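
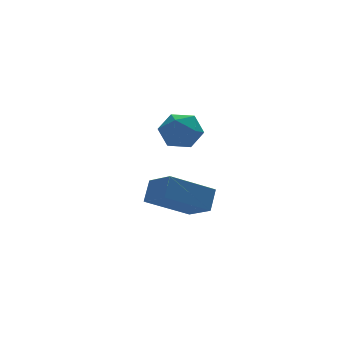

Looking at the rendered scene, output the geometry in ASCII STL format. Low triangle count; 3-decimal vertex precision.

solid 
facet normal -0.852 -0.378 0.362
outer loop
vertex 0.898 1.558 2.06
vertex 1.194 0.614 1.772
vertex 1.436 0.966 2.71
endloop
endfacet
facet normal -0.657 0.201 0.727
outer loop
vertex 0.898 1.558 2.06
vertex 1.436 0.966 2.71
vertex 1.653 1.969 2.628
endloop
endfacet
facet normal -0.608 0.747 0.268
outer loop
vertex 0.898 1.558 2.06
vertex 1.653 1.969 2.628
vertex 1.547 2.238 1.639
endloop
endfacet
facet normal -0.775 0.504 -0.382
outer loop
vertex 0.898 1.558 2.06
vertex 1.547 2.238 1.639
vertex 1.263 1.4 1.11
endloop
endfacet
facet normal -0.926 -0.192 -0.324
outer loop
vertex 0.898 1.558 2.06
vertex 1.263 1.4 1.11
vertex 1.194 0.614 1.772
endloop
endfacet
facet normal -0.006 0.083 0.997
outer loop
vertex 1.653 1.969 2.628
vertex 1.436 0.966 2.71
vertex 2.417 1.28 2.69
endloop
endfacet
facet normal -0.324 -0.855 0.405
outer loop
vertex 1.436 0.966 2.71
vertex 1.194 0.614 1.772
vertex 2.133 0.442 2.161
endloop
endfacet
facet normal -0.443 -0.555 -0.705
outer loop
vertex 1.194 0.614 1.772
vertex 1.263 1.4 1.11
vertex 2.027 0.711 1.172
endloop
endfacet
facet normal -0.199 0.570 -0.797
outer loop
vertex 1.263 1.4 1.11
vertex 1.547 2.238 1.639
vertex 2.244 1.714 1.09
endloop
endfacet
facet normal 0.071 0.964 0.255
outer loop
vertex 1.547 2.238 1.639
vertex 1.653 1.969 2.628
vertex 2.486 2.066 2.028
endloop
endfacet
facet normal 0.775 -0.504 0.382
outer loop
vertex 2.782 1.122 1.74
vertex 2.417 1.28 2.69
vertex 2.133 0.442 2.161
endloop
endfacet
facet normal 0.608 -0.747 -0.268
outer loop
vertex 2.782 1.122 1.74
vertex 2.133 0.442 2.161
vertex 2.027 0.711 1.172
endloop
endfacet
facet normal 0.657 -0.201 -0.727
outer loop
vertex 2.782 1.122 1.74
vertex 2.027 0.711 1.172
vertex 2.244 1.714 1.09
endloop
endfacet
facet normal 0.852 0.378 -0.362
outer loop
vertex 2.782 1.122 1.74
vertex 2.244 1.714 1.09
vertex 2.486 2.066 2.028
endloop
endfacet
facet normal 0.926 0.192 0.324
outer loop
vertex 2.782 1.122 1.74
vertex 2.486 2.066 2.028
vertex 2.417 1.28 2.69
endloop
endfacet
facet normal 0.199 -0.570 0.797
outer loop
vertex 2.133 0.442 2.161
vertex 2.417 1.28 2.69
vertex 1.436 0.966 2.71
endloop
endfacet
facet normal -0.071 -0.964 -0.255
outer loop
vertex 2.027 0.711 1.172
vertex 2.133 0.442 2.161
vertex 1.194 0.614 1.772
endloop
endfacet
facet normal 0.006 -0.083 -0.997
outer loop
vertex 2.244 1.714 1.09
vertex 2.027 0.711 1.172
vertex 1.263 1.4 1.11
endloop
endfacet
facet normal 0.324 0.855 -0.405
outer loop
vertex 2.486 2.066 2.028
vertex 2.244 1.714 1.09
vertex 1.547 2.238 1.639
endloop
endfacet
facet normal 0.443 0.555 0.705
outer loop
vertex 2.417 1.28 2.69
vertex 2.486 2.066 2.028
vertex 1.653 1.969 2.628
endloop
endfacet
facet normal -0.881 0.026 0.473
outer loop
vertex -0.708 -3.812 1.798
vertex -1.049 -2.521 1.091
vertex -1.166 -4.382 0.977
endloop
endfacet
facet normal 0.225 -0.855 0.468
outer loop
vertex 0.709 -4.439 -0.031
vertex -0.708 -3.812 1.798
vertex -1.166 -4.382 0.977
endloop
endfacet
facet normal -0.881 0.026 0.473
outer loop
vertex -1.166 -4.382 0.977
vertex -1.049 -2.521 1.091
vertex -1.507 -3.092 0.27
endloop
endfacet
facet normal -0.417 -0.519 -0.746
outer loop
vertex -1.507 -3.092 0.27
vertex 0.709 -4.439 -0.031
vertex -1.166 -4.382 0.977
endloop
endfacet
facet normal 0.417 0.519 0.746
outer loop
vertex -0.708 -3.812 1.798
vertex 0.826 -2.578 0.083
vertex -1.049 -2.521 1.091
endloop
endfacet
facet normal 0.226 -0.854 0.468
outer loop
vertex 1.167 -3.868 0.79
vertex -0.708 -3.812 1.798
vertex 0.709 -4.439 -0.031
endloop
endfacet
facet normal 0.417 0.519 0.746
outer loop
vertex 1.167 -3.868 0.79
vertex 0.826 -2.578 0.083
vertex -0.708 -3.812 1.798
endloop
endfacet
facet normal -0.226 0.854 -0.468
outer loop
vertex -1.049 -2.521 1.091
vertex 0.826 -2.578 0.083
vertex -1.507 -3.092 0.27
endloop
endfacet
facet normal -0.417 -0.519 -0.746
outer loop
vertex 0.368 -3.148 -0.738
vertex 0.709 -4.439 -0.031
vertex -1.507 -3.092 0.27
endloop
endfacet
facet normal -0.226 0.855 -0.467
outer loop
vertex -1.507 -3.092 0.27
vertex 0.826 -2.578 0.083
vertex 0.368 -3.148 -0.738
endloop
endfacet
facet normal 0.881 -0.026 -0.473
outer loop
vertex 0.368 -3.148 -0.738
vertex 1.167 -3.868 0.79
vertex 0.709 -4.439 -0.031
endloop
endfacet
facet normal 0.881 -0.026 -0.473
outer loop
vertex 0.826 -2.578 0.083
vertex 1.167 -3.868 0.79
vertex 0.368 -3.148 -0.738
endloop
endfacet

endsolid


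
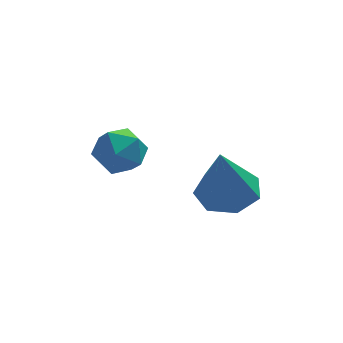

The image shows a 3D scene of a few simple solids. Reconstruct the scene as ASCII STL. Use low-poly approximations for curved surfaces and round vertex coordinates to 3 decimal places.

solid 
facet normal 0.153 0.256 -0.955
outer loop
vertex 0.731 2.084 -3.199
vertex -0.113 1.816 -3.406
vertex 0.171 2.638 -3.14
endloop
endfacet
facet normal 0.573 0.511 0.640
outer loop
vertex 0.731 2.084 -3.199
vertex 0.171 2.638 -3.14
vertex -0.407 1.324 -1.574
endloop
endfacet
facet normal 0.154 0.256 -0.954
outer loop
vertex 0.171 2.638 -3.14
vertex -0.113 1.816 -3.406
vertex -0.603 2.573 -3.282
endloop
endfacet
facet normal -0.175 0.785 0.594
outer loop
vertex 0.171 2.638 -3.14
vertex -0.603 2.573 -3.282
vertex -0.407 1.324 -1.574
endloop
endfacet
facet normal 0.153 0.255 -0.955
outer loop
vertex -0.603 2.573 -3.282
vertex -0.113 1.816 -3.406
vertex -1.008 1.937 -3.517
endloop
endfacet
facet normal -0.837 0.392 0.382
outer loop
vertex -0.603 2.573 -3.282
vertex -1.008 1.937 -3.517
vertex -0.407 1.324 -1.574
endloop
endfacet
facet normal 0.153 0.256 -0.955
outer loop
vertex -1.008 1.937 -3.517
vertex -0.113 1.816 -3.406
vertex -0.74 1.21 -3.669
endloop
endfacet
facet normal -0.914 -0.371 0.165
outer loop
vertex -1.008 1.937 -3.517
vertex -0.74 1.21 -3.669
vertex -0.407 1.324 -1.574
endloop
endfacet
facet normal 0.153 0.256 -0.954
outer loop
vertex -0.74 1.21 -3.669
vertex -0.113 1.816 -3.406
vertex 0.001 0.939 -3.623
endloop
endfacet
facet normal -0.347 -0.932 0.106
outer loop
vertex -0.74 1.21 -3.669
vertex 0.001 0.939 -3.623
vertex -0.407 1.324 -1.574
endloop
endfacet
facet normal 0.153 0.256 -0.955
outer loop
vertex 0.001 0.939 -3.623
vertex -0.113 1.816 -3.406
vertex 0.655 1.328 -3.414
endloop
endfacet
facet normal 0.435 -0.865 0.249
outer loop
vertex 0.001 0.939 -3.623
vertex 0.655 1.328 -3.414
vertex -0.407 1.324 -1.574
endloop
endfacet
facet normal 0.153 0.256 -0.955
outer loop
vertex 0.655 1.328 -3.414
vertex -0.113 1.816 -3.406
vertex 0.731 2.084 -3.199
endloop
endfacet
facet normal 0.844 -0.223 0.487
outer loop
vertex 0.655 1.328 -3.414
vertex 0.731 2.084 -3.199
vertex -0.407 1.324 -1.574
endloop
endfacet
facet normal 0.241 0.238 0.941
outer loop
vertex -2.579 3.103 -1.668
vertex -3.145 2.578 -1.39
vertex -2.377 2.321 -1.522
endloop
endfacet
facet normal 0.805 0.303 0.509
outer loop
vertex -2.579 3.103 -1.668
vertex -2.377 2.321 -1.522
vertex -2.095 2.699 -2.193
endloop
endfacet
facet normal 0.638 0.770 -0.004
outer loop
vertex -2.579 3.103 -1.668
vertex -2.095 2.699 -2.193
vertex -2.689 3.19 -2.476
endloop
endfacet
facet normal -0.030 0.993 0.111
outer loop
vertex -2.579 3.103 -1.668
vertex -2.689 3.19 -2.476
vertex -3.338 3.115 -1.98
endloop
endfacet
facet normal -0.275 0.665 0.695
outer loop
vertex -2.579 3.103 -1.668
vertex -3.338 3.115 -1.98
vertex -3.145 2.578 -1.39
endloop
endfacet
facet normal 0.922 -0.330 0.201
outer loop
vertex -2.095 2.699 -2.193
vertex -2.377 2.321 -1.522
vertex -2.362 1.925 -2.24
endloop
endfacet
facet normal 0.009 -0.436 0.900
outer loop
vertex -2.377 2.321 -1.522
vertex -3.145 2.578 -1.39
vertex -3.011 1.85 -1.744
endloop
endfacet
facet normal -0.826 0.255 0.502
outer loop
vertex -3.145 2.578 -1.39
vertex -3.338 3.115 -1.98
vertex -3.605 2.341 -2.027
endloop
endfacet
facet normal -0.430 0.787 -0.443
outer loop
vertex -3.338 3.115 -1.98
vertex -2.689 3.19 -2.476
vertex -3.323 2.719 -2.698
endloop
endfacet
facet normal 0.651 0.425 -0.628
outer loop
vertex -2.689 3.19 -2.476
vertex -2.095 2.699 -2.193
vertex -2.555 2.462 -2.83
endloop
endfacet
facet normal 0.030 -0.993 -0.111
outer loop
vertex -3.121 1.937 -2.552
vertex -2.362 1.925 -2.24
vertex -3.011 1.85 -1.744
endloop
endfacet
facet normal -0.638 -0.770 0.004
outer loop
vertex -3.121 1.937 -2.552
vertex -3.011 1.85 -1.744
vertex -3.605 2.341 -2.027
endloop
endfacet
facet normal -0.805 -0.303 -0.509
outer loop
vertex -3.121 1.937 -2.552
vertex -3.605 2.341 -2.027
vertex -3.323 2.719 -2.698
endloop
endfacet
facet normal -0.241 -0.238 -0.941
outer loop
vertex -3.121 1.937 -2.552
vertex -3.323 2.719 -2.698
vertex -2.555 2.462 -2.83
endloop
endfacet
facet normal 0.275 -0.665 -0.695
outer loop
vertex -3.121 1.937 -2.552
vertex -2.555 2.462 -2.83
vertex -2.362 1.925 -2.24
endloop
endfacet
facet normal 0.430 -0.787 0.443
outer loop
vertex -3.011 1.85 -1.744
vertex -2.362 1.925 -2.24
vertex -2.377 2.321 -1.522
endloop
endfacet
facet normal -0.651 -0.425 0.628
outer loop
vertex -3.605 2.341 -2.027
vertex -3.011 1.85 -1.744
vertex -3.145 2.578 -1.39
endloop
endfacet
facet normal -0.922 0.330 -0.201
outer loop
vertex -3.323 2.719 -2.698
vertex -3.605 2.341 -2.027
vertex -3.338 3.115 -1.98
endloop
endfacet
facet normal -0.009 0.436 -0.900
outer loop
vertex -2.555 2.462 -2.83
vertex -3.323 2.719 -2.698
vertex -2.689 3.19 -2.476
endloop
endfacet
facet normal 0.826 -0.255 -0.502
outer loop
vertex -2.362 1.925 -2.24
vertex -2.555 2.462 -2.83
vertex -2.095 2.699 -2.193
endloop
endfacet

endsolid


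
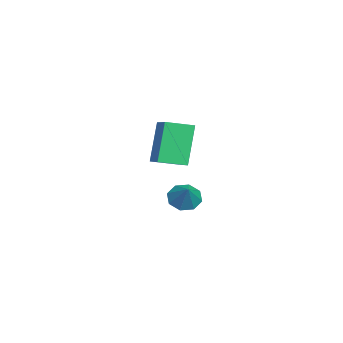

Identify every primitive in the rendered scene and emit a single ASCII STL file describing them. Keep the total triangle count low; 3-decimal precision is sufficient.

solid 
facet normal -0.892 -0.257 -0.372
outer loop
vertex -1.365 -1.679 2.28
vertex -1.589 -0.565 2.049
vertex -0.572 -1.884 0.521
endloop
endfacet
facet normal 0.193 -0.961 0.199
outer loop
vertex 0.989 -1.435 1.171
vertex -1.365 -1.679 2.28
vertex -0.572 -1.884 0.521
endloop
endfacet
facet normal -0.892 -0.257 -0.372
outer loop
vertex -0.572 -1.884 0.521
vertex -1.589 -0.565 2.049
vertex -0.797 -0.77 0.29
endloop
endfacet
facet normal 0.408 -0.106 -0.907
outer loop
vertex -0.797 -0.77 0.29
vertex 0.989 -1.435 1.171
vertex -0.572 -1.884 0.521
endloop
endfacet
facet normal -0.408 0.106 0.907
outer loop
vertex -1.365 -1.679 2.28
vertex -0.028 -0.116 2.699
vertex -1.589 -0.565 2.049
endloop
endfacet
facet normal 0.193 -0.961 0.199
outer loop
vertex 0.197 -1.23 2.93
vertex -1.365 -1.679 2.28
vertex 0.989 -1.435 1.171
endloop
endfacet
facet normal -0.408 0.106 0.907
outer loop
vertex 0.197 -1.23 2.93
vertex -0.028 -0.116 2.699
vertex -1.365 -1.679 2.28
endloop
endfacet
facet normal -0.193 0.961 -0.199
outer loop
vertex -1.589 -0.565 2.049
vertex -0.028 -0.116 2.699
vertex -0.797 -0.77 0.29
endloop
endfacet
facet normal 0.408 -0.106 -0.907
outer loop
vertex 0.765 -0.321 0.94
vertex 0.989 -1.435 1.171
vertex -0.797 -0.77 0.29
endloop
endfacet
facet normal -0.193 0.961 -0.199
outer loop
vertex -0.797 -0.77 0.29
vertex -0.028 -0.116 2.699
vertex 0.765 -0.321 0.94
endloop
endfacet
facet normal 0.892 0.256 0.372
outer loop
vertex 0.765 -0.321 0.94
vertex 0.197 -1.23 2.93
vertex 0.989 -1.435 1.171
endloop
endfacet
facet normal 0.892 0.257 0.372
outer loop
vertex -0.028 -0.116 2.699
vertex 0.197 -1.23 2.93
vertex 0.765 -0.321 0.94
endloop
endfacet
facet normal -0.700 -0.172 -0.693
outer loop
vertex -3.984 -1.469 -3.327
vertex -4.35 -0.865 -3.107
vertex -3.822 -1.003 -3.606
endloop
endfacet
facet normal 0.912 -0.391 -0.123
outer loop
vertex -3.984 -1.469 -3.327
vertex -3.822 -1.003 -3.606
vertex -3.49 -0.655 -2.253
endloop
endfacet
facet normal -0.700 -0.170 -0.694
outer loop
vertex -3.822 -1.003 -3.606
vertex -4.35 -0.865 -3.107
vertex -3.969 -0.456 -3.592
endloop
endfacet
facet normal 0.922 0.255 -0.292
outer loop
vertex -3.822 -1.003 -3.606
vertex -3.969 -0.456 -3.592
vertex -3.49 -0.655 -2.253
endloop
endfacet
facet normal -0.699 -0.171 -0.694
outer loop
vertex -3.969 -0.456 -3.592
vertex -4.35 -0.865 -3.107
vertex -4.34 -0.149 -3.294
endloop
endfacet
facet normal 0.590 0.802 -0.092
outer loop
vertex -3.969 -0.456 -3.592
vertex -4.34 -0.149 -3.294
vertex -3.49 -0.655 -2.253
endloop
endfacet
facet normal -0.699 -0.171 -0.694
outer loop
vertex -4.34 -0.149 -3.294
vertex -4.35 -0.865 -3.107
vertex -4.717 -0.262 -2.886
endloop
endfacet
facet normal 0.111 0.926 0.359
outer loop
vertex -4.34 -0.149 -3.294
vertex -4.717 -0.262 -2.886
vertex -3.49 -0.655 -2.253
endloop
endfacet
facet normal -0.699 -0.171 -0.694
outer loop
vertex -4.717 -0.262 -2.886
vertex -4.35 -0.865 -3.107
vertex -4.879 -0.727 -2.608
endloop
endfacet
facet normal -0.233 0.557 0.797
outer loop
vertex -4.717 -0.262 -2.886
vertex -4.879 -0.727 -2.608
vertex -3.49 -0.655 -2.253
endloop
endfacet
facet normal -0.699 -0.171 -0.694
outer loop
vertex -4.879 -0.727 -2.608
vertex -4.35 -0.865 -3.107
vertex -4.731 -1.274 -2.622
endloop
endfacet
facet normal -0.242 -0.090 0.966
outer loop
vertex -4.879 -0.727 -2.608
vertex -4.731 -1.274 -2.622
vertex -3.49 -0.655 -2.253
endloop
endfacet
facet normal -0.699 -0.171 -0.694
outer loop
vertex -4.731 -1.274 -2.622
vertex -4.35 -0.865 -3.107
vertex -4.36 -1.581 -2.92
endloop
endfacet
facet normal 0.089 -0.636 0.766
outer loop
vertex -4.731 -1.274 -2.622
vertex -4.36 -1.581 -2.92
vertex -3.49 -0.655 -2.253
endloop
endfacet
facet normal -0.700 -0.171 -0.694
outer loop
vertex -4.36 -1.581 -2.92
vertex -4.35 -0.865 -3.107
vertex -3.984 -1.469 -3.327
endloop
endfacet
facet normal 0.568 -0.760 0.315
outer loop
vertex -4.36 -1.581 -2.92
vertex -3.984 -1.469 -3.327
vertex -3.49 -0.655 -2.253
endloop
endfacet

endsolid


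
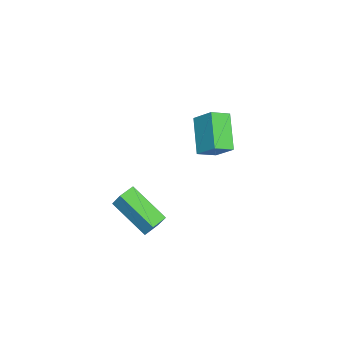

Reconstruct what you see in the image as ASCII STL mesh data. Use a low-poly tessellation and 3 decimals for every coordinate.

solid 
facet normal -0.886 0.462 -0.026
outer loop
vertex 2.233 0.323 0.06
vertex 3.113 1.959 -0.853
vertex 2.051 -0.075 -0.828
endloop
endfacet
facet normal -0.425 -0.790 0.441
outer loop
vertex 2.787 -0.459 -0.807
vertex 2.233 0.323 0.06
vertex 2.051 -0.075 -0.828
endloop
endfacet
facet normal -0.886 0.462 -0.027
outer loop
vertex 2.051 -0.075 -0.828
vertex 3.113 1.959 -0.853
vertex 2.932 1.561 -1.741
endloop
endfacet
facet normal -0.184 -0.402 -0.897
outer loop
vertex 2.932 1.561 -1.741
vertex 2.787 -0.459 -0.807
vertex 2.051 -0.075 -0.828
endloop
endfacet
facet normal 0.184 0.402 0.897
outer loop
vertex 2.233 0.323 0.06
vertex 3.849 1.575 -0.832
vertex 3.113 1.959 -0.853
endloop
endfacet
facet normal -0.425 -0.790 0.441
outer loop
vertex 2.968 -0.061 0.081
vertex 2.233 0.323 0.06
vertex 2.787 -0.459 -0.807
endloop
endfacet
facet normal 0.184 0.402 0.897
outer loop
vertex 2.968 -0.061 0.081
vertex 3.849 1.575 -0.832
vertex 2.233 0.323 0.06
endloop
endfacet
facet normal 0.425 0.791 -0.441
outer loop
vertex 3.113 1.959 -0.853
vertex 3.849 1.575 -0.832
vertex 2.932 1.561 -1.741
endloop
endfacet
facet normal -0.184 -0.402 -0.897
outer loop
vertex 3.667 1.177 -1.72
vertex 2.787 -0.459 -0.807
vertex 2.932 1.561 -1.741
endloop
endfacet
facet normal 0.425 0.790 -0.441
outer loop
vertex 2.932 1.561 -1.741
vertex 3.849 1.575 -0.832
vertex 3.667 1.177 -1.72
endloop
endfacet
facet normal 0.886 -0.462 0.026
outer loop
vertex 3.667 1.177 -1.72
vertex 2.968 -0.061 0.081
vertex 2.787 -0.459 -0.807
endloop
endfacet
facet normal 0.886 -0.463 0.026
outer loop
vertex 3.849 1.575 -0.832
vertex 2.968 -0.061 0.081
vertex 3.667 1.177 -1.72
endloop
endfacet
facet normal -0.514 0.722 -0.463
outer loop
vertex -3.101 3.421 0.574
vertex -1.535 3.926 -0.376
vertex -3.42 2.565 -0.406
endloop
endfacet
facet normal -0.824 -0.266 0.500
outer loop
vertex -2.885 1.814 0.076
vertex -3.101 3.421 0.574
vertex -3.42 2.565 -0.406
endloop
endfacet
facet normal -0.514 0.722 -0.464
outer loop
vertex -3.42 2.565 -0.406
vertex -1.535 3.926 -0.376
vertex -1.854 3.069 -1.356
endloop
endfacet
facet normal -0.238 -0.639 -0.731
outer loop
vertex -1.854 3.069 -1.356
vertex -2.885 1.814 0.076
vertex -3.42 2.565 -0.406
endloop
endfacet
facet normal 0.238 0.639 0.732
outer loop
vertex -3.101 3.421 0.574
vertex -1.0 3.175 0.106
vertex -1.535 3.926 -0.376
endloop
endfacet
facet normal -0.824 -0.266 0.501
outer loop
vertex -2.566 2.671 1.056
vertex -3.101 3.421 0.574
vertex -2.885 1.814 0.076
endloop
endfacet
facet normal 0.238 0.639 0.731
outer loop
vertex -2.566 2.671 1.056
vertex -1.0 3.175 0.106
vertex -3.101 3.421 0.574
endloop
endfacet
facet normal 0.824 0.266 -0.501
outer loop
vertex -1.535 3.926 -0.376
vertex -1.0 3.175 0.106
vertex -1.854 3.069 -1.356
endloop
endfacet
facet normal -0.237 -0.639 -0.731
outer loop
vertex -1.319 2.319 -0.874
vertex -2.885 1.814 0.076
vertex -1.854 3.069 -1.356
endloop
endfacet
facet normal 0.824 0.266 -0.501
outer loop
vertex -1.854 3.069 -1.356
vertex -1.0 3.175 0.106
vertex -1.319 2.319 -0.874
endloop
endfacet
facet normal 0.514 -0.722 0.464
outer loop
vertex -1.319 2.319 -0.874
vertex -2.566 2.671 1.056
vertex -2.885 1.814 0.076
endloop
endfacet
facet normal 0.514 -0.722 0.464
outer loop
vertex -1.0 3.175 0.106
vertex -2.566 2.671 1.056
vertex -1.319 2.319 -0.874
endloop
endfacet

endsolid


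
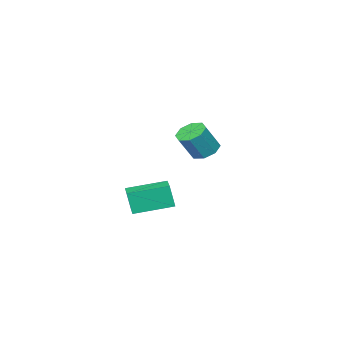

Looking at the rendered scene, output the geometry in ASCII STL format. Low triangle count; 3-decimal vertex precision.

solid 
facet normal -0.793 0.579 0.192
outer loop
vertex 1.041 0.903 3.148
vertex 1.64 1.681 3.277
vertex 0.961 1.138 2.107
endloop
endfacet
facet normal -0.606 -0.785 -0.131
outer loop
vertex 2.3 0.159 1.783
vertex 1.041 0.903 3.148
vertex 0.961 1.138 2.107
endloop
endfacet
facet normal -0.792 0.579 0.191
outer loop
vertex 0.961 1.138 2.107
vertex 1.64 1.681 3.277
vertex 1.56 1.915 2.236
endloop
endfacet
facet normal -0.075 0.219 -0.973
outer loop
vertex 1.56 1.915 2.236
vertex 2.3 0.159 1.783
vertex 0.961 1.138 2.107
endloop
endfacet
facet normal 0.075 -0.219 0.973
outer loop
vertex 1.041 0.903 3.148
vertex 2.979 0.702 2.953
vertex 1.64 1.681 3.277
endloop
endfacet
facet normal -0.605 -0.785 -0.130
outer loop
vertex 2.38 -0.075 2.824
vertex 1.041 0.903 3.148
vertex 2.3 0.159 1.783
endloop
endfacet
facet normal 0.075 -0.219 0.973
outer loop
vertex 2.38 -0.075 2.824
vertex 2.979 0.702 2.953
vertex 1.041 0.903 3.148
endloop
endfacet
facet normal 0.606 0.785 0.130
outer loop
vertex 1.64 1.681 3.277
vertex 2.979 0.702 2.953
vertex 1.56 1.915 2.236
endloop
endfacet
facet normal -0.075 0.219 -0.973
outer loop
vertex 2.899 0.937 1.912
vertex 2.3 0.159 1.783
vertex 1.56 1.915 2.236
endloop
endfacet
facet normal 0.605 0.785 0.131
outer loop
vertex 1.56 1.915 2.236
vertex 2.979 0.702 2.953
vertex 2.899 0.937 1.912
endloop
endfacet
facet normal 0.793 -0.579 -0.191
outer loop
vertex 2.899 0.937 1.912
vertex 2.38 -0.075 2.824
vertex 2.3 0.159 1.783
endloop
endfacet
facet normal 0.792 -0.579 -0.192
outer loop
vertex 2.979 0.702 2.953
vertex 2.38 -0.075 2.824
vertex 2.899 0.937 1.912
endloop
endfacet
facet normal -0.509 0.109 -0.854
outer loop
vertex -2.768 -1.837 2.811
vertex -3.129 -1.296 3.095
vertex -2.525 -1.358 2.727
endloop
endfacet
facet normal 0.735 -0.460 -0.497
outer loop
vertex -2.768 -1.837 2.811
vertex -2.525 -1.358 2.727
vertex -2.07 -1.985 3.98
endloop
endfacet
facet normal 0.735 -0.460 -0.497
outer loop
vertex -2.07 -1.985 3.98
vertex -2.525 -1.358 2.727
vertex -1.827 -1.506 3.896
endloop
endfacet
facet normal 0.510 -0.109 0.853
outer loop
vertex -2.07 -1.985 3.98
vertex -1.827 -1.506 3.896
vertex -2.431 -1.444 4.265
endloop
endfacet
facet normal -0.509 0.109 -0.854
outer loop
vertex -2.525 -1.358 2.727
vertex -3.129 -1.296 3.095
vertex -2.636 -0.842 2.859
endloop
endfacet
facet normal 0.836 0.298 -0.461
outer loop
vertex -2.525 -1.358 2.727
vertex -2.636 -0.842 2.859
vertex -1.827 -1.506 3.896
endloop
endfacet
facet normal 0.836 0.298 -0.461
outer loop
vertex -1.827 -1.506 3.896
vertex -2.636 -0.842 2.859
vertex -1.938 -0.991 4.028
endloop
endfacet
facet normal 0.510 -0.109 0.853
outer loop
vertex -1.827 -1.506 3.896
vertex -1.938 -0.991 4.028
vertex -2.431 -1.444 4.265
endloop
endfacet
facet normal -0.509 0.109 -0.854
outer loop
vertex -2.636 -0.842 2.859
vertex -3.129 -1.296 3.095
vertex -3.036 -0.593 3.129
endloop
endfacet
facet normal 0.445 0.882 -0.154
outer loop
vertex -2.636 -0.842 2.859
vertex -3.036 -0.593 3.129
vertex -1.938 -0.991 4.028
endloop
endfacet
facet normal 0.446 0.881 -0.155
outer loop
vertex -1.938 -0.991 4.028
vertex -3.036 -0.593 3.129
vertex -2.338 -0.741 4.299
endloop
endfacet
facet normal 0.510 -0.109 0.853
outer loop
vertex -1.938 -0.991 4.028
vertex -2.338 -0.741 4.299
vertex -2.431 -1.444 4.265
endloop
endfacet
facet normal -0.510 0.109 -0.853
outer loop
vertex -3.036 -0.593 3.129
vertex -3.129 -1.296 3.095
vertex -3.49 -0.755 3.38
endloop
endfacet
facet normal -0.205 0.948 0.242
outer loop
vertex -3.036 -0.593 3.129
vertex -3.49 -0.755 3.38
vertex -2.338 -0.741 4.299
endloop
endfacet
facet normal -0.205 0.948 0.242
outer loop
vertex -2.338 -0.741 4.299
vertex -3.49 -0.755 3.38
vertex -2.792 -0.903 4.549
endloop
endfacet
facet normal 0.509 -0.109 0.854
outer loop
vertex -2.338 -0.741 4.299
vertex -2.792 -0.903 4.549
vertex -2.431 -1.444 4.265
endloop
endfacet
facet normal -0.510 0.109 -0.853
outer loop
vertex -3.49 -0.755 3.38
vertex -3.129 -1.296 3.095
vertex -3.733 -1.234 3.464
endloop
endfacet
facet normal -0.735 0.460 0.497
outer loop
vertex -3.49 -0.755 3.38
vertex -3.733 -1.234 3.464
vertex -2.792 -0.903 4.549
endloop
endfacet
facet normal -0.735 0.460 0.497
outer loop
vertex -2.792 -0.903 4.549
vertex -3.733 -1.234 3.464
vertex -3.035 -1.382 4.633
endloop
endfacet
facet normal 0.509 -0.109 0.854
outer loop
vertex -2.792 -0.903 4.549
vertex -3.035 -1.382 4.633
vertex -2.431 -1.444 4.265
endloop
endfacet
facet normal -0.510 0.109 -0.853
outer loop
vertex -3.733 -1.234 3.464
vertex -3.129 -1.296 3.095
vertex -3.622 -1.749 3.332
endloop
endfacet
facet normal -0.836 -0.298 0.461
outer loop
vertex -3.733 -1.234 3.464
vertex -3.622 -1.749 3.332
vertex -3.035 -1.382 4.633
endloop
endfacet
facet normal -0.836 -0.298 0.461
outer loop
vertex -3.035 -1.382 4.633
vertex -3.622 -1.749 3.332
vertex -2.924 -1.898 4.501
endloop
endfacet
facet normal 0.509 -0.109 0.854
outer loop
vertex -3.035 -1.382 4.633
vertex -2.924 -1.898 4.501
vertex -2.431 -1.444 4.265
endloop
endfacet
facet normal -0.510 0.109 -0.853
outer loop
vertex -3.622 -1.749 3.332
vertex -3.129 -1.296 3.095
vertex -3.222 -1.999 3.061
endloop
endfacet
facet normal -0.446 -0.881 0.154
outer loop
vertex -3.622 -1.749 3.332
vertex -3.222 -1.999 3.061
vertex -2.924 -1.898 4.501
endloop
endfacet
facet normal -0.445 -0.882 0.154
outer loop
vertex -2.924 -1.898 4.501
vertex -3.222 -1.999 3.061
vertex -2.524 -2.147 4.231
endloop
endfacet
facet normal 0.509 -0.109 0.854
outer loop
vertex -2.924 -1.898 4.501
vertex -2.524 -2.147 4.231
vertex -2.431 -1.444 4.265
endloop
endfacet
facet normal -0.509 0.109 -0.854
outer loop
vertex -3.222 -1.999 3.061
vertex -3.129 -1.296 3.095
vertex -2.768 -1.837 2.811
endloop
endfacet
facet normal 0.205 -0.948 -0.242
outer loop
vertex -3.222 -1.999 3.061
vertex -2.768 -1.837 2.811
vertex -2.524 -2.147 4.231
endloop
endfacet
facet normal 0.205 -0.948 -0.242
outer loop
vertex -2.524 -2.147 4.231
vertex -2.768 -1.837 2.811
vertex -2.07 -1.985 3.98
endloop
endfacet
facet normal 0.510 -0.109 0.853
outer loop
vertex -2.524 -2.147 4.231
vertex -2.07 -1.985 3.98
vertex -2.431 -1.444 4.265
endloop
endfacet

endsolid


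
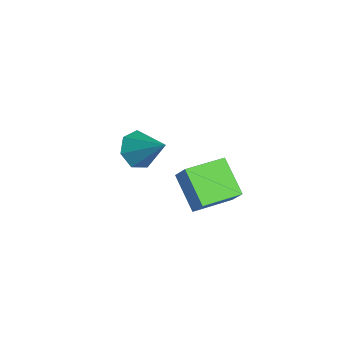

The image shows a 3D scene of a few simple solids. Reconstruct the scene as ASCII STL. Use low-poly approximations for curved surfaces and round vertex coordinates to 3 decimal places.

solid 
facet normal -0.677 -0.363 -0.640
outer loop
vertex -2.008 2.551 1.144
vertex -2.636 3.135 1.477
vertex -2.047 3.262 0.782
endloop
endfacet
facet normal 0.951 -0.098 -0.294
outer loop
vertex -2.008 2.551 1.144
vertex -2.047 3.262 0.782
vertex -1.424 3.785 2.623
endloop
endfacet
facet normal -0.677 -0.363 -0.640
outer loop
vertex -2.047 3.262 0.782
vertex -2.636 3.135 1.477
vertex -2.53 3.877 0.944
endloop
endfacet
facet normal 0.665 0.629 -0.404
outer loop
vertex -2.047 3.262 0.782
vertex -2.53 3.877 0.944
vertex -1.424 3.785 2.623
endloop
endfacet
facet normal -0.678 -0.363 -0.640
outer loop
vertex -2.53 3.877 0.944
vertex -2.636 3.135 1.477
vertex -3.092 3.934 1.507
endloop
endfacet
facet normal 0.094 0.996 -0.007
outer loop
vertex -2.53 3.877 0.944
vertex -3.092 3.934 1.507
vertex -1.424 3.785 2.623
endloop
endfacet
facet normal -0.677 -0.362 -0.640
outer loop
vertex -3.092 3.934 1.507
vertex -2.636 3.135 1.477
vertex -3.312 3.389 2.048
endloop
endfacet
facet normal -0.335 0.728 0.598
outer loop
vertex -3.092 3.934 1.507
vertex -3.312 3.389 2.048
vertex -1.424 3.785 2.623
endloop
endfacet
facet normal -0.677 -0.363 -0.640
outer loop
vertex -3.312 3.389 2.048
vertex -2.636 3.135 1.477
vertex -3.022 2.653 2.159
endloop
endfacet
facet normal -0.296 0.027 0.955
outer loop
vertex -3.312 3.389 2.048
vertex -3.022 2.653 2.159
vertex -1.424 3.785 2.623
endloop
endfacet
facet normal -0.677 -0.363 -0.640
outer loop
vertex -3.022 2.653 2.159
vertex -2.636 3.135 1.477
vertex -2.442 2.28 1.757
endloop
endfacet
facet normal 0.179 -0.579 0.796
outer loop
vertex -3.022 2.653 2.159
vertex -2.442 2.28 1.757
vertex -1.424 3.785 2.623
endloop
endfacet
facet normal -0.677 -0.363 -0.640
outer loop
vertex -2.442 2.28 1.757
vertex -2.636 3.135 1.477
vertex -2.008 2.551 1.144
endloop
endfacet
facet normal 0.735 -0.635 0.240
outer loop
vertex -2.442 2.28 1.757
vertex -2.008 2.551 1.144
vertex -1.424 3.785 2.623
endloop
endfacet
facet normal -0.834 -0.022 0.551
outer loop
vertex 1.722 3.128 4.279
vertex 1.548 4.878 4.086
vertex 1.18 2.982 3.452
endloop
endfacet
facet normal 0.099 -0.989 0.109
outer loop
vertex 2.632 3.022 2.494
vertex 1.722 3.128 4.279
vertex 1.18 2.982 3.452
endloop
endfacet
facet normal -0.834 -0.022 0.551
outer loop
vertex 1.18 2.982 3.452
vertex 1.548 4.878 4.086
vertex 1.006 4.733 3.259
endloop
endfacet
facet normal -0.542 -0.145 -0.828
outer loop
vertex 1.006 4.733 3.259
vertex 2.632 3.022 2.494
vertex 1.18 2.982 3.452
endloop
endfacet
facet normal 0.542 0.145 0.828
outer loop
vertex 1.722 3.128 4.279
vertex 3.0 4.918 3.128
vertex 1.548 4.878 4.086
endloop
endfacet
facet normal 0.098 -0.989 0.109
outer loop
vertex 3.174 3.167 3.321
vertex 1.722 3.128 4.279
vertex 2.632 3.022 2.494
endloop
endfacet
facet normal 0.542 0.145 0.828
outer loop
vertex 3.174 3.167 3.321
vertex 3.0 4.918 3.128
vertex 1.722 3.128 4.279
endloop
endfacet
facet normal -0.099 0.989 -0.109
outer loop
vertex 1.548 4.878 4.086
vertex 3.0 4.918 3.128
vertex 1.006 4.733 3.259
endloop
endfacet
facet normal -0.542 -0.145 -0.828
outer loop
vertex 2.458 4.772 2.301
vertex 2.632 3.022 2.494
vertex 1.006 4.733 3.259
endloop
endfacet
facet normal -0.099 0.989 -0.110
outer loop
vertex 1.006 4.733 3.259
vertex 3.0 4.918 3.128
vertex 2.458 4.772 2.301
endloop
endfacet
facet normal 0.834 0.022 -0.551
outer loop
vertex 2.458 4.772 2.301
vertex 3.174 3.167 3.321
vertex 2.632 3.022 2.494
endloop
endfacet
facet normal 0.834 0.022 -0.551
outer loop
vertex 3.0 4.918 3.128
vertex 3.174 3.167 3.321
vertex 2.458 4.772 2.301
endloop
endfacet

endsolid


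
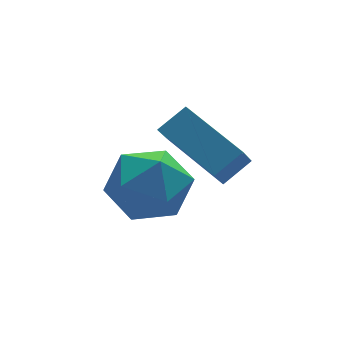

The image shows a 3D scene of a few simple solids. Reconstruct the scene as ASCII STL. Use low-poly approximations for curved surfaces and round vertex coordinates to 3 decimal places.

solid 
facet normal -0.431 -0.487 0.760
outer loop
vertex 1.042 -1.488 1.022
vertex 0.317 0.176 1.677
vertex 0.279 -1.618 0.506
endloop
endfacet
facet normal 0.376 -0.862 -0.339
outer loop
vertex 0.723 -1.116 -0.277
vertex 1.042 -1.488 1.022
vertex 0.279 -1.618 0.506
endloop
endfacet
facet normal -0.431 -0.487 0.760
outer loop
vertex 0.279 -1.618 0.506
vertex 0.317 0.176 1.677
vertex -0.446 0.047 1.161
endloop
endfacet
facet normal -0.820 -0.139 -0.554
outer loop
vertex -0.446 0.047 1.161
vertex 0.723 -1.116 -0.277
vertex 0.279 -1.618 0.506
endloop
endfacet
facet normal 0.820 0.139 0.554
outer loop
vertex 1.042 -1.488 1.022
vertex 0.761 0.678 0.894
vertex 0.317 0.176 1.677
endloop
endfacet
facet normal 0.375 -0.863 -0.339
outer loop
vertex 1.486 -0.987 0.239
vertex 1.042 -1.488 1.022
vertex 0.723 -1.116 -0.277
endloop
endfacet
facet normal 0.821 0.139 0.554
outer loop
vertex 1.486 -0.987 0.239
vertex 0.761 0.678 0.894
vertex 1.042 -1.488 1.022
endloop
endfacet
facet normal -0.376 0.862 0.340
outer loop
vertex 0.317 0.176 1.677
vertex 0.761 0.678 0.894
vertex -0.446 0.047 1.161
endloop
endfacet
facet normal -0.821 -0.139 -0.554
outer loop
vertex -0.002 0.548 0.378
vertex 0.723 -1.116 -0.277
vertex -0.446 0.047 1.161
endloop
endfacet
facet normal -0.376 0.863 0.339
outer loop
vertex -0.446 0.047 1.161
vertex 0.761 0.678 0.894
vertex -0.002 0.548 0.378
endloop
endfacet
facet normal 0.431 0.487 -0.760
outer loop
vertex -0.002 0.548 0.378
vertex 1.486 -0.987 0.239
vertex 0.723 -1.116 -0.277
endloop
endfacet
facet normal 0.431 0.487 -0.760
outer loop
vertex 0.761 0.678 0.894
vertex 1.486 -0.987 0.239
vertex -0.002 0.548 0.378
endloop
endfacet
facet normal -0.565 0.811 0.153
outer loop
vertex -0.484 1.706 -1.38
vertex -1.445 1.047 -1.435
vertex -0.916 1.222 -0.41
endloop
endfacet
facet normal 0.070 0.880 0.470
outer loop
vertex -0.484 1.706 -1.38
vertex -0.916 1.222 -0.41
vertex 0.236 1.229 -0.595
endloop
endfacet
facet normal 0.574 0.818 -0.030
outer loop
vertex -0.484 1.706 -1.38
vertex 0.236 1.229 -0.595
vertex 0.419 1.059 -1.735
endloop
endfacet
facet normal 0.251 0.711 -0.657
outer loop
vertex -0.484 1.706 -1.38
vertex 0.419 1.059 -1.735
vertex -0.62 0.946 -2.254
endloop
endfacet
facet normal -0.453 0.706 -0.544
outer loop
vertex -0.484 1.706 -1.38
vertex -0.62 0.946 -2.254
vertex -1.445 1.047 -1.435
endloop
endfacet
facet normal 0.147 0.338 0.930
outer loop
vertex 0.236 1.229 -0.595
vertex -0.916 1.222 -0.41
vertex -0.28 0.274 -0.166
endloop
endfacet
facet normal -0.881 0.227 0.416
outer loop
vertex -0.916 1.222 -0.41
vertex -1.445 1.047 -1.435
vertex -1.319 0.161 -0.685
endloop
endfacet
facet normal -0.700 0.058 -0.712
outer loop
vertex -1.445 1.047 -1.435
vertex -0.62 0.946 -2.254
vertex -1.136 -0.009 -1.825
endloop
endfacet
facet normal 0.440 0.065 -0.896
outer loop
vertex -0.62 0.946 -2.254
vertex 0.419 1.059 -1.735
vertex 0.016 -0.002 -2.01
endloop
endfacet
facet normal 0.964 0.238 0.119
outer loop
vertex 0.419 1.059 -1.735
vertex 0.236 1.229 -0.595
vertex 0.545 0.173 -0.985
endloop
endfacet
facet normal -0.251 -0.711 0.657
outer loop
vertex -0.416 -0.486 -1.04
vertex -0.28 0.274 -0.166
vertex -1.319 0.161 -0.685
endloop
endfacet
facet normal -0.574 -0.818 0.030
outer loop
vertex -0.416 -0.486 -1.04
vertex -1.319 0.161 -0.685
vertex -1.136 -0.009 -1.825
endloop
endfacet
facet normal -0.070 -0.880 -0.470
outer loop
vertex -0.416 -0.486 -1.04
vertex -1.136 -0.009 -1.825
vertex 0.016 -0.002 -2.01
endloop
endfacet
facet normal 0.565 -0.811 -0.153
outer loop
vertex -0.416 -0.486 -1.04
vertex 0.016 -0.002 -2.01
vertex 0.545 0.173 -0.985
endloop
endfacet
facet normal 0.453 -0.706 0.544
outer loop
vertex -0.416 -0.486 -1.04
vertex 0.545 0.173 -0.985
vertex -0.28 0.274 -0.166
endloop
endfacet
facet normal -0.440 -0.065 0.896
outer loop
vertex -1.319 0.161 -0.685
vertex -0.28 0.274 -0.166
vertex -0.916 1.222 -0.41
endloop
endfacet
facet normal -0.964 -0.238 -0.119
outer loop
vertex -1.136 -0.009 -1.825
vertex -1.319 0.161 -0.685
vertex -1.445 1.047 -1.435
endloop
endfacet
facet normal -0.147 -0.338 -0.930
outer loop
vertex 0.016 -0.002 -2.01
vertex -1.136 -0.009 -1.825
vertex -0.62 0.946 -2.254
endloop
endfacet
facet normal 0.881 -0.227 -0.416
outer loop
vertex 0.545 0.173 -0.985
vertex 0.016 -0.002 -2.01
vertex 0.419 1.059 -1.735
endloop
endfacet
facet normal 0.700 -0.058 0.712
outer loop
vertex -0.28 0.274 -0.166
vertex 0.545 0.173 -0.985
vertex 0.236 1.229 -0.595
endloop
endfacet

endsolid


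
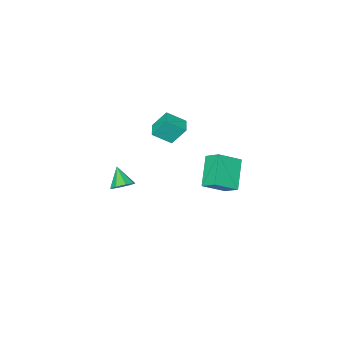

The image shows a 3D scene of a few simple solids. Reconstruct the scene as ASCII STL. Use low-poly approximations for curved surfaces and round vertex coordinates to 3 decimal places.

solid 
facet normal 0.229 0.692 -0.684
outer loop
vertex 4.641 -2.963 -2.765
vertex 4.042 -3.139 -3.144
vertex 4.195 -2.664 -2.612
endloop
endfacet
facet normal 0.392 0.117 0.913
outer loop
vertex 4.641 -2.963 -2.765
vertex 4.195 -2.664 -2.612
vertex 3.738 -4.061 -2.236
endloop
endfacet
facet normal 0.229 0.693 -0.684
outer loop
vertex 4.195 -2.664 -2.612
vertex 4.042 -3.139 -3.144
vertex 3.659 -2.643 -2.77
endloop
endfacet
facet normal -0.255 0.328 0.909
outer loop
vertex 4.195 -2.664 -2.612
vertex 3.659 -2.643 -2.77
vertex 3.738 -4.061 -2.236
endloop
endfacet
facet normal 0.230 0.693 -0.684
outer loop
vertex 3.659 -2.643 -2.77
vertex 4.042 -3.139 -3.144
vertex 3.348 -2.913 -3.148
endloop
endfacet
facet normal -0.816 0.163 0.555
outer loop
vertex 3.659 -2.643 -2.77
vertex 3.348 -2.913 -3.148
vertex 3.738 -4.061 -2.236
endloop
endfacet
facet normal 0.230 0.694 -0.683
outer loop
vertex 3.348 -2.913 -3.148
vertex 4.042 -3.139 -3.144
vertex 3.444 -3.315 -3.524
endloop
endfacet
facet normal -0.958 -0.281 0.056
outer loop
vertex 3.348 -2.913 -3.148
vertex 3.444 -3.315 -3.524
vertex 3.738 -4.061 -2.236
endloop
endfacet
facet normal 0.230 0.693 -0.683
outer loop
vertex 3.444 -3.315 -3.524
vertex 4.042 -3.139 -3.144
vertex 3.89 -3.614 -3.677
endloop
endfacet
facet normal -0.600 -0.744 -0.294
outer loop
vertex 3.444 -3.315 -3.524
vertex 3.89 -3.614 -3.677
vertex 3.738 -4.061 -2.236
endloop
endfacet
facet normal 0.229 0.693 -0.683
outer loop
vertex 3.89 -3.614 -3.677
vertex 4.042 -3.139 -3.144
vertex 4.425 -3.635 -3.519
endloop
endfacet
facet normal 0.049 -0.955 -0.291
outer loop
vertex 3.89 -3.614 -3.677
vertex 4.425 -3.635 -3.519
vertex 3.738 -4.061 -2.236
endloop
endfacet
facet normal 0.229 0.693 -0.683
outer loop
vertex 4.425 -3.635 -3.519
vertex 4.042 -3.139 -3.144
vertex 4.736 -3.365 -3.141
endloop
endfacet
facet normal 0.609 -0.791 0.064
outer loop
vertex 4.425 -3.635 -3.519
vertex 4.736 -3.365 -3.141
vertex 3.738 -4.061 -2.236
endloop
endfacet
facet normal 0.229 0.693 -0.683
outer loop
vertex 4.736 -3.365 -3.141
vertex 4.042 -3.139 -3.144
vertex 4.641 -2.963 -2.765
endloop
endfacet
facet normal 0.751 -0.347 0.561
outer loop
vertex 4.736 -3.365 -3.141
vertex 4.641 -2.963 -2.765
vertex 3.738 -4.061 -2.236
endloop
endfacet
facet normal -0.631 -0.774 0.046
outer loop
vertex 3.754 -0.842 3.401
vertex 3.195 -0.321 4.502
vertex 2.924 -0.208 2.679
endloop
endfacet
facet normal 0.417 -0.389 -0.821
outer loop
vertex 3.485 0.481 2.638
vertex 3.754 -0.842 3.401
vertex 2.924 -0.208 2.679
endloop
endfacet
facet normal -0.631 -0.775 0.046
outer loop
vertex 2.924 -0.208 2.679
vertex 3.195 -0.321 4.502
vertex 2.364 0.313 3.779
endloop
endfacet
facet normal -0.654 0.499 -0.569
outer loop
vertex 2.364 0.313 3.779
vertex 3.485 0.481 2.638
vertex 2.924 -0.208 2.679
endloop
endfacet
facet normal 0.654 -0.499 0.568
outer loop
vertex 3.754 -0.842 3.401
vertex 3.756 0.368 4.461
vertex 3.195 -0.321 4.502
endloop
endfacet
facet normal 0.418 -0.389 -0.821
outer loop
vertex 4.316 -0.153 3.361
vertex 3.754 -0.842 3.401
vertex 3.485 0.481 2.638
endloop
endfacet
facet normal 0.653 -0.500 0.569
outer loop
vertex 4.316 -0.153 3.361
vertex 3.756 0.368 4.461
vertex 3.754 -0.842 3.401
endloop
endfacet
facet normal -0.418 0.389 0.821
outer loop
vertex 3.195 -0.321 4.502
vertex 3.756 0.368 4.461
vertex 2.364 0.313 3.779
endloop
endfacet
facet normal -0.653 0.500 -0.568
outer loop
vertex 2.926 1.002 3.739
vertex 3.485 0.481 2.638
vertex 2.364 0.313 3.779
endloop
endfacet
facet normal -0.418 0.388 0.821
outer loop
vertex 2.364 0.313 3.779
vertex 3.756 0.368 4.461
vertex 2.926 1.002 3.739
endloop
endfacet
facet normal 0.631 0.774 -0.046
outer loop
vertex 2.926 1.002 3.739
vertex 4.316 -0.153 3.361
vertex 3.485 0.481 2.638
endloop
endfacet
facet normal 0.631 0.774 -0.045
outer loop
vertex 3.756 0.368 4.461
vertex 4.316 -0.153 3.361
vertex 2.926 1.002 3.739
endloop
endfacet
facet normal -0.583 -0.539 0.607
outer loop
vertex 2.77 3.435 3.28
vertex 1.535 3.84 2.453
vertex 2.91 2.571 2.647
endloop
endfacet
facet normal 0.802 -0.263 0.537
outer loop
vertex 4.025 3.6 1.487
vertex 2.77 3.435 3.28
vertex 2.91 2.571 2.647
endloop
endfacet
facet normal -0.583 -0.539 0.608
outer loop
vertex 2.91 2.571 2.647
vertex 1.535 3.84 2.453
vertex 1.676 2.975 1.821
endloop
endfacet
facet normal 0.130 -0.800 -0.585
outer loop
vertex 1.676 2.975 1.821
vertex 4.025 3.6 1.487
vertex 2.91 2.571 2.647
endloop
endfacet
facet normal -0.130 0.800 0.585
outer loop
vertex 2.77 3.435 3.28
vertex 2.65 4.869 1.293
vertex 1.535 3.84 2.453
endloop
endfacet
facet normal 0.802 -0.262 0.537
outer loop
vertex 3.884 4.465 2.119
vertex 2.77 3.435 3.28
vertex 4.025 3.6 1.487
endloop
endfacet
facet normal -0.130 0.800 0.585
outer loop
vertex 3.884 4.465 2.119
vertex 2.65 4.869 1.293
vertex 2.77 3.435 3.28
endloop
endfacet
facet normal -0.801 0.262 -0.538
outer loop
vertex 1.535 3.84 2.453
vertex 2.65 4.869 1.293
vertex 1.676 2.975 1.821
endloop
endfacet
facet normal 0.130 -0.800 -0.586
outer loop
vertex 2.79 4.005 0.66
vertex 4.025 3.6 1.487
vertex 1.676 2.975 1.821
endloop
endfacet
facet normal -0.802 0.263 -0.536
outer loop
vertex 1.676 2.975 1.821
vertex 2.65 4.869 1.293
vertex 2.79 4.005 0.66
endloop
endfacet
facet normal 0.584 0.539 -0.607
outer loop
vertex 2.79 4.005 0.66
vertex 3.884 4.465 2.119
vertex 4.025 3.6 1.487
endloop
endfacet
facet normal 0.583 0.539 -0.607
outer loop
vertex 2.65 4.869 1.293
vertex 3.884 4.465 2.119
vertex 2.79 4.005 0.66
endloop
endfacet

endsolid


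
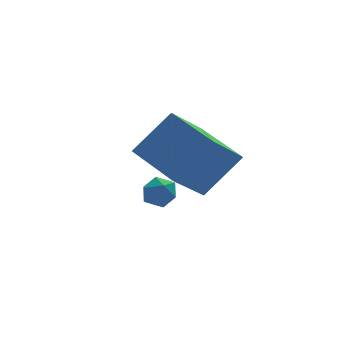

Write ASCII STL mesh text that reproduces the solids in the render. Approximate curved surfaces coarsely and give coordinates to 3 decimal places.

solid 
facet normal -0.685 -0.033 -0.728
outer loop
vertex -2.78 -3.243 3.544
vertex -3.409 -1.415 4.054
vertex -1.485 -2.448 2.29
endloop
endfacet
facet normal 0.315 -0.914 -0.254
outer loop
vertex -0.191 -2.385 3.666
vertex -2.78 -3.243 3.544
vertex -1.485 -2.448 2.29
endloop
endfacet
facet normal -0.685 -0.033 -0.728
outer loop
vertex -1.485 -2.448 2.29
vertex -3.409 -1.415 4.054
vertex -2.115 -0.619 2.8
endloop
endfacet
facet normal 0.657 0.404 -0.636
outer loop
vertex -2.115 -0.619 2.8
vertex -0.191 -2.385 3.666
vertex -1.485 -2.448 2.29
endloop
endfacet
facet normal -0.657 -0.404 0.637
outer loop
vertex -2.78 -3.243 3.544
vertex -2.115 -1.352 5.43
vertex -3.409 -1.415 4.054
endloop
endfacet
facet normal 0.315 -0.914 -0.255
outer loop
vertex -1.485 -3.181 4.92
vertex -2.78 -3.243 3.544
vertex -0.191 -2.385 3.666
endloop
endfacet
facet normal -0.657 -0.404 0.637
outer loop
vertex -1.485 -3.181 4.92
vertex -2.115 -1.352 5.43
vertex -2.78 -3.243 3.544
endloop
endfacet
facet normal -0.315 0.914 0.255
outer loop
vertex -3.409 -1.415 4.054
vertex -2.115 -1.352 5.43
vertex -2.115 -0.619 2.8
endloop
endfacet
facet normal 0.657 0.404 -0.637
outer loop
vertex -0.82 -0.557 4.176
vertex -0.191 -2.385 3.666
vertex -2.115 -0.619 2.8
endloop
endfacet
facet normal -0.315 0.914 0.255
outer loop
vertex -2.115 -0.619 2.8
vertex -2.115 -1.352 5.43
vertex -0.82 -0.557 4.176
endloop
endfacet
facet normal 0.685 0.033 0.728
outer loop
vertex -0.82 -0.557 4.176
vertex -1.485 -3.181 4.92
vertex -0.191 -2.385 3.666
endloop
endfacet
facet normal 0.685 0.033 0.728
outer loop
vertex -2.115 -1.352 5.43
vertex -1.485 -3.181 4.92
vertex -0.82 -0.557 4.176
endloop
endfacet
facet normal -0.615 0.486 0.622
outer loop
vertex -2.045 1.358 0.88
vertex -2.232 0.781 1.146
vertex -1.716 1.11 1.399
endloop
endfacet
facet normal -0.049 0.889 0.456
outer loop
vertex -2.045 1.358 0.88
vertex -1.716 1.11 1.399
vertex -1.384 1.386 0.897
endloop
endfacet
facet normal -0.034 0.967 -0.252
outer loop
vertex -2.045 1.358 0.88
vertex -1.384 1.386 0.897
vertex -1.694 1.228 0.333
endloop
endfacet
facet normal -0.591 0.612 -0.525
outer loop
vertex -2.045 1.358 0.88
vertex -1.694 1.228 0.333
vertex -2.219 0.853 0.487
endloop
endfacet
facet normal -0.949 0.315 0.016
outer loop
vertex -2.045 1.358 0.88
vertex -2.219 0.853 0.487
vertex -2.232 0.781 1.146
endloop
endfacet
facet normal 0.538 0.536 0.651
outer loop
vertex -1.384 1.386 0.897
vertex -1.716 1.11 1.399
vertex -1.161 0.827 1.173
endloop
endfacet
facet normal -0.376 -0.118 0.919
outer loop
vertex -1.716 1.11 1.399
vertex -2.232 0.781 1.146
vertex -1.686 0.452 1.327
endloop
endfacet
facet normal -0.916 -0.396 -0.061
outer loop
vertex -2.232 0.781 1.146
vertex -2.219 0.853 0.487
vertex -1.996 0.294 0.763
endloop
endfacet
facet normal -0.337 0.087 -0.937
outer loop
vertex -2.219 0.853 0.487
vertex -1.694 1.228 0.333
vertex -1.664 0.57 0.261
endloop
endfacet
facet normal 0.563 0.662 -0.495
outer loop
vertex -1.694 1.228 0.333
vertex -1.384 1.386 0.897
vertex -1.148 0.899 0.514
endloop
endfacet
facet normal 0.591 -0.612 0.525
outer loop
vertex -1.335 0.322 0.78
vertex -1.161 0.827 1.173
vertex -1.686 0.452 1.327
endloop
endfacet
facet normal 0.034 -0.967 0.252
outer loop
vertex -1.335 0.322 0.78
vertex -1.686 0.452 1.327
vertex -1.996 0.294 0.763
endloop
endfacet
facet normal 0.049 -0.889 -0.456
outer loop
vertex -1.335 0.322 0.78
vertex -1.996 0.294 0.763
vertex -1.664 0.57 0.261
endloop
endfacet
facet normal 0.615 -0.486 -0.622
outer loop
vertex -1.335 0.322 0.78
vertex -1.664 0.57 0.261
vertex -1.148 0.899 0.514
endloop
endfacet
facet normal 0.949 -0.315 -0.016
outer loop
vertex -1.335 0.322 0.78
vertex -1.148 0.899 0.514
vertex -1.161 0.827 1.173
endloop
endfacet
facet normal 0.337 -0.087 0.937
outer loop
vertex -1.686 0.452 1.327
vertex -1.161 0.827 1.173
vertex -1.716 1.11 1.399
endloop
endfacet
facet normal -0.563 -0.662 0.495
outer loop
vertex -1.996 0.294 0.763
vertex -1.686 0.452 1.327
vertex -2.232 0.781 1.146
endloop
endfacet
facet normal -0.538 -0.536 -0.651
outer loop
vertex -1.664 0.57 0.261
vertex -1.996 0.294 0.763
vertex -2.219 0.853 0.487
endloop
endfacet
facet normal 0.376 0.118 -0.919
outer loop
vertex -1.148 0.899 0.514
vertex -1.664 0.57 0.261
vertex -1.694 1.228 0.333
endloop
endfacet
facet normal 0.916 0.396 0.061
outer loop
vertex -1.161 0.827 1.173
vertex -1.148 0.899 0.514
vertex -1.384 1.386 0.897
endloop
endfacet

endsolid


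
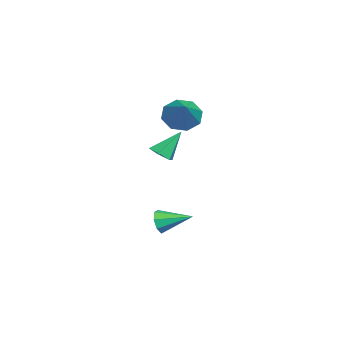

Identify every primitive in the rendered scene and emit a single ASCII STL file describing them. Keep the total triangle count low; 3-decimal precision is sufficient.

solid 
facet normal -0.836 -0.134 -0.532
outer loop
vertex -4.122 -3.368 2.258
vertex -4.606 -3.644 3.088
vertex -4.446 -2.776 2.618
endloop
endfacet
facet normal 0.667 0.618 -0.416
outer loop
vertex -4.122 -3.368 2.258
vertex -4.446 -2.776 2.618
vertex -2.934 -3.376 4.152
endloop
endfacet
facet normal -0.836 -0.134 -0.532
outer loop
vertex -4.446 -2.776 2.618
vertex -4.606 -3.644 3.088
vertex -4.864 -2.692 3.254
endloop
endfacet
facet normal 0.303 0.950 0.073
outer loop
vertex -4.446 -2.776 2.618
vertex -4.864 -2.692 3.254
vertex -2.934 -3.376 4.152
endloop
endfacet
facet normal -0.836 -0.134 -0.532
outer loop
vertex -4.864 -2.692 3.254
vertex -4.606 -3.644 3.088
vertex -5.131 -3.166 3.793
endloop
endfacet
facet normal -0.034 0.759 0.651
outer loop
vertex -4.864 -2.692 3.254
vertex -5.131 -3.166 3.793
vertex -2.934 -3.376 4.152
endloop
endfacet
facet normal -0.836 -0.134 -0.532
outer loop
vertex -5.131 -3.166 3.793
vertex -4.606 -3.644 3.088
vertex -5.09 -3.92 3.919
endloop
endfacet
facet normal -0.145 0.155 0.977
outer loop
vertex -5.131 -3.166 3.793
vertex -5.09 -3.92 3.919
vertex -2.934 -3.376 4.152
endloop
endfacet
facet normal -0.836 -0.134 -0.532
outer loop
vertex -5.09 -3.92 3.919
vertex -4.606 -3.644 3.088
vertex -4.766 -4.512 3.558
endloop
endfacet
facet normal 0.035 -0.506 0.862
outer loop
vertex -5.09 -3.92 3.919
vertex -4.766 -4.512 3.558
vertex -2.934 -3.376 4.152
endloop
endfacet
facet normal -0.836 -0.134 -0.532
outer loop
vertex -4.766 -4.512 3.558
vertex -4.606 -3.644 3.088
vertex -4.348 -4.596 2.923
endloop
endfacet
facet normal 0.399 -0.838 0.373
outer loop
vertex -4.766 -4.512 3.558
vertex -4.348 -4.596 2.923
vertex -2.934 -3.376 4.152
endloop
endfacet
facet normal -0.836 -0.134 -0.532
outer loop
vertex -4.348 -4.596 2.923
vertex -4.606 -3.644 3.088
vertex -4.081 -4.122 2.384
endloop
endfacet
facet normal 0.735 -0.646 -0.204
outer loop
vertex -4.348 -4.596 2.923
vertex -4.081 -4.122 2.384
vertex -2.934 -3.376 4.152
endloop
endfacet
facet normal -0.836 -0.134 -0.532
outer loop
vertex -4.081 -4.122 2.384
vertex -4.606 -3.644 3.088
vertex -4.122 -3.368 2.258
endloop
endfacet
facet normal 0.846 -0.043 -0.531
outer loop
vertex -4.081 -4.122 2.384
vertex -4.122 -3.368 2.258
vertex -2.934 -3.376 4.152
endloop
endfacet
facet normal -0.170 -0.939 -0.300
outer loop
vertex -1.876 -4.402 -3.531
vertex -2.281 -4.515 -2.947
vertex -2.406 -4.279 -3.615
endloop
endfacet
facet normal 0.259 0.594 -0.762
outer loop
vertex -1.876 -4.402 -3.531
vertex -2.406 -4.279 -3.615
vertex -1.999 -2.965 -2.453
endloop
endfacet
facet normal -0.171 -0.939 -0.300
outer loop
vertex -2.406 -4.279 -3.615
vertex -2.281 -4.515 -2.947
vertex -2.863 -4.294 -3.308
endloop
endfacet
facet normal -0.429 0.669 -0.606
outer loop
vertex -2.406 -4.279 -3.615
vertex -2.863 -4.294 -3.308
vertex -1.999 -2.965 -2.453
endloop
endfacet
facet normal -0.171 -0.939 -0.299
outer loop
vertex -2.863 -4.294 -3.308
vertex -2.281 -4.515 -2.947
vertex -2.979 -4.438 -2.789
endloop
endfacet
facet normal -0.829 0.558 -0.030
outer loop
vertex -2.863 -4.294 -3.308
vertex -2.979 -4.438 -2.789
vertex -1.999 -2.965 -2.453
endloop
endfacet
facet normal -0.171 -0.939 -0.298
outer loop
vertex -2.979 -4.438 -2.789
vertex -2.281 -4.515 -2.947
vertex -2.686 -4.627 -2.362
endloop
endfacet
facet normal -0.706 0.326 0.629
outer loop
vertex -2.979 -4.438 -2.789
vertex -2.686 -4.627 -2.362
vertex -1.999 -2.965 -2.453
endloop
endfacet
facet normal -0.171 -0.939 -0.298
outer loop
vertex -2.686 -4.627 -2.362
vertex -2.281 -4.515 -2.947
vertex -2.156 -4.75 -2.278
endloop
endfacet
facet normal -0.131 0.108 0.985
outer loop
vertex -2.686 -4.627 -2.362
vertex -2.156 -4.75 -2.278
vertex -1.999 -2.965 -2.453
endloop
endfacet
facet normal -0.172 -0.939 -0.298
outer loop
vertex -2.156 -4.75 -2.278
vertex -2.281 -4.515 -2.947
vertex -1.699 -4.736 -2.586
endloop
endfacet
facet normal 0.558 0.032 0.829
outer loop
vertex -2.156 -4.75 -2.278
vertex -1.699 -4.736 -2.586
vertex -1.999 -2.965 -2.453
endloop
endfacet
facet normal -0.170 -0.939 -0.300
outer loop
vertex -1.699 -4.736 -2.586
vertex -2.281 -4.515 -2.947
vertex -1.583 -4.591 -3.105
endloop
endfacet
facet normal 0.957 0.143 0.254
outer loop
vertex -1.699 -4.736 -2.586
vertex -1.583 -4.591 -3.105
vertex -1.999 -2.965 -2.453
endloop
endfacet
facet normal -0.170 -0.939 -0.300
outer loop
vertex -1.583 -4.591 -3.105
vertex -2.281 -4.515 -2.947
vertex -1.876 -4.402 -3.531
endloop
endfacet
facet normal 0.833 0.376 -0.406
outer loop
vertex -1.583 -4.591 -3.105
vertex -1.876 -4.402 -3.531
vertex -1.999 -2.965 -2.453
endloop
endfacet
facet normal 0.207 -0.561 -0.802
outer loop
vertex -1.26 -3.985 1.369
vertex -1.741 -4.417 1.547
vertex -1.887 -3.899 1.147
endloop
endfacet
facet normal 0.202 0.959 -0.200
outer loop
vertex -1.26 -3.985 1.369
vertex -1.887 -3.899 1.147
vertex -2.079 -3.503 2.853
endloop
endfacet
facet normal 0.209 -0.560 -0.802
outer loop
vertex -1.887 -3.899 1.147
vertex -1.741 -4.417 1.547
vertex -2.367 -4.331 1.324
endloop
endfacet
facet normal -0.697 0.678 -0.236
outer loop
vertex -1.887 -3.899 1.147
vertex -2.367 -4.331 1.324
vertex -2.079 -3.503 2.853
endloop
endfacet
facet normal 0.209 -0.560 -0.802
outer loop
vertex -2.367 -4.331 1.324
vertex -1.741 -4.417 1.547
vertex -2.221 -4.849 1.724
endloop
endfacet
facet normal -0.968 -0.093 0.233
outer loop
vertex -2.367 -4.331 1.324
vertex -2.221 -4.849 1.724
vertex -2.079 -3.503 2.853
endloop
endfacet
facet normal 0.208 -0.560 -0.802
outer loop
vertex -2.221 -4.849 1.724
vertex -1.741 -4.417 1.547
vertex -1.595 -4.934 1.946
endloop
endfacet
facet normal -0.341 -0.583 0.738
outer loop
vertex -2.221 -4.849 1.724
vertex -1.595 -4.934 1.946
vertex -2.079 -3.503 2.853
endloop
endfacet
facet normal 0.207 -0.560 -0.802
outer loop
vertex -1.595 -4.934 1.946
vertex -1.741 -4.417 1.547
vertex -1.115 -4.503 1.769
endloop
endfacet
facet normal 0.557 -0.302 0.774
outer loop
vertex -1.595 -4.934 1.946
vertex -1.115 -4.503 1.769
vertex -2.079 -3.503 2.853
endloop
endfacet
facet normal 0.207 -0.561 -0.802
outer loop
vertex -1.115 -4.503 1.769
vertex -1.741 -4.417 1.547
vertex -1.26 -3.985 1.369
endloop
endfacet
facet normal 0.829 0.468 0.306
outer loop
vertex -1.115 -4.503 1.769
vertex -1.26 -3.985 1.369
vertex -2.079 -3.503 2.853
endloop
endfacet

endsolid


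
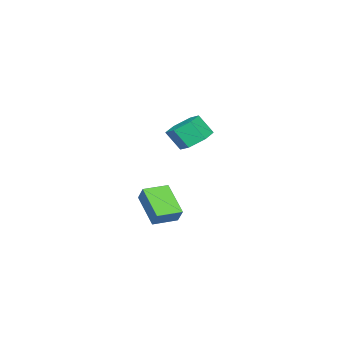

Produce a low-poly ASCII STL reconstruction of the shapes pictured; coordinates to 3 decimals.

solid 
facet normal -0.341 -0.483 -0.806
outer loop
vertex 2.784 -2.987 1.691
vertex 1.689 -2.251 1.714
vertex 3.64 -1.677 0.544
endloop
endfacet
facet normal 0.830 -0.558 -0.018
outer loop
vertex 3.971 -1.209 1.326
vertex 2.784 -2.987 1.691
vertex 3.64 -1.677 0.544
endloop
endfacet
facet normal -0.341 -0.483 -0.806
outer loop
vertex 3.64 -1.677 0.544
vertex 1.689 -2.251 1.714
vertex 2.545 -0.941 0.567
endloop
endfacet
facet normal 0.441 0.675 -0.591
outer loop
vertex 2.545 -0.941 0.567
vertex 3.971 -1.209 1.326
vertex 3.64 -1.677 0.544
endloop
endfacet
facet normal -0.441 -0.675 0.591
outer loop
vertex 2.784 -2.987 1.691
vertex 2.02 -1.783 2.496
vertex 1.689 -2.251 1.714
endloop
endfacet
facet normal 0.830 -0.558 -0.018
outer loop
vertex 3.115 -2.519 2.473
vertex 2.784 -2.987 1.691
vertex 3.971 -1.209 1.326
endloop
endfacet
facet normal -0.441 -0.675 0.591
outer loop
vertex 3.115 -2.519 2.473
vertex 2.02 -1.783 2.496
vertex 2.784 -2.987 1.691
endloop
endfacet
facet normal -0.830 0.558 0.018
outer loop
vertex 1.689 -2.251 1.714
vertex 2.02 -1.783 2.496
vertex 2.545 -0.941 0.567
endloop
endfacet
facet normal 0.441 0.675 -0.591
outer loop
vertex 2.876 -0.473 1.349
vertex 3.971 -1.209 1.326
vertex 2.545 -0.941 0.567
endloop
endfacet
facet normal -0.830 0.558 0.018
outer loop
vertex 2.545 -0.941 0.567
vertex 2.02 -1.783 2.496
vertex 2.876 -0.473 1.349
endloop
endfacet
facet normal 0.341 0.483 0.806
outer loop
vertex 2.876 -0.473 1.349
vertex 3.115 -2.519 2.473
vertex 3.971 -1.209 1.326
endloop
endfacet
facet normal 0.341 0.483 0.806
outer loop
vertex 2.02 -1.783 2.496
vertex 3.115 -2.519 2.473
vertex 2.876 -0.473 1.349
endloop
endfacet
facet normal -0.146 0.562 -0.814
outer loop
vertex -2.644 -3.908 2.839
vertex -3.168 -3.254 3.384
vertex -2.18 -3.142 3.284
endloop
endfacet
facet normal 0.874 -0.312 -0.373
outer loop
vertex -2.644 -3.908 2.839
vertex -2.18 -3.142 3.284
vertex -2.447 -4.66 3.93
endloop
endfacet
facet normal 0.874 -0.312 -0.373
outer loop
vertex -2.447 -4.66 3.93
vertex -2.18 -3.142 3.284
vertex -1.983 -3.894 4.375
endloop
endfacet
facet normal 0.147 -0.562 0.814
outer loop
vertex -2.447 -4.66 3.93
vertex -1.983 -3.894 4.375
vertex -2.972 -4.006 4.476
endloop
endfacet
facet normal -0.146 0.562 -0.814
outer loop
vertex -2.18 -3.142 3.284
vertex -3.168 -3.254 3.384
vertex -2.704 -2.488 3.829
endloop
endfacet
facet normal 0.839 0.507 0.198
outer loop
vertex -2.18 -3.142 3.284
vertex -2.704 -2.488 3.829
vertex -1.983 -3.894 4.375
endloop
endfacet
facet normal 0.839 0.507 0.198
outer loop
vertex -1.983 -3.894 4.375
vertex -2.704 -2.488 3.829
vertex -2.507 -3.24 4.92
endloop
endfacet
facet normal 0.147 -0.561 0.815
outer loop
vertex -1.983 -3.894 4.375
vertex -2.507 -3.24 4.92
vertex -2.972 -4.006 4.476
endloop
endfacet
facet normal -0.147 0.562 -0.814
outer loop
vertex -2.704 -2.488 3.829
vertex -3.168 -3.254 3.384
vertex -3.693 -2.6 3.93
endloop
endfacet
facet normal -0.035 0.820 0.571
outer loop
vertex -2.704 -2.488 3.829
vertex -3.693 -2.6 3.93
vertex -2.507 -3.24 4.92
endloop
endfacet
facet normal -0.035 0.820 0.571
outer loop
vertex -2.507 -3.24 4.92
vertex -3.693 -2.6 3.93
vertex -3.496 -3.352 5.021
endloop
endfacet
facet normal 0.147 -0.561 0.815
outer loop
vertex -2.507 -3.24 4.92
vertex -3.496 -3.352 5.021
vertex -2.972 -4.006 4.476
endloop
endfacet
facet normal -0.147 0.562 -0.814
outer loop
vertex -3.693 -2.6 3.93
vertex -3.168 -3.254 3.384
vertex -4.157 -3.366 3.485
endloop
endfacet
facet normal -0.874 0.312 0.373
outer loop
vertex -3.693 -2.6 3.93
vertex -4.157 -3.366 3.485
vertex -3.496 -3.352 5.021
endloop
endfacet
facet normal -0.874 0.312 0.373
outer loop
vertex -3.496 -3.352 5.021
vertex -4.157 -3.366 3.485
vertex -3.96 -4.118 4.576
endloop
endfacet
facet normal 0.146 -0.562 0.814
outer loop
vertex -3.496 -3.352 5.021
vertex -3.96 -4.118 4.576
vertex -2.972 -4.006 4.476
endloop
endfacet
facet normal -0.147 0.561 -0.815
outer loop
vertex -4.157 -3.366 3.485
vertex -3.168 -3.254 3.384
vertex -3.633 -4.02 2.94
endloop
endfacet
facet normal -0.839 -0.507 -0.198
outer loop
vertex -4.157 -3.366 3.485
vertex -3.633 -4.02 2.94
vertex -3.96 -4.118 4.576
endloop
endfacet
facet normal -0.839 -0.507 -0.198
outer loop
vertex -3.96 -4.118 4.576
vertex -3.633 -4.02 2.94
vertex -3.436 -4.772 4.031
endloop
endfacet
facet normal 0.146 -0.562 0.814
outer loop
vertex -3.96 -4.118 4.576
vertex -3.436 -4.772 4.031
vertex -2.972 -4.006 4.476
endloop
endfacet
facet normal -0.147 0.561 -0.815
outer loop
vertex -3.633 -4.02 2.94
vertex -3.168 -3.254 3.384
vertex -2.644 -3.908 2.839
endloop
endfacet
facet normal 0.035 -0.820 -0.571
outer loop
vertex -3.633 -4.02 2.94
vertex -2.644 -3.908 2.839
vertex -3.436 -4.772 4.031
endloop
endfacet
facet normal 0.035 -0.820 -0.571
outer loop
vertex -3.436 -4.772 4.031
vertex -2.644 -3.908 2.839
vertex -2.447 -4.66 3.93
endloop
endfacet
facet normal 0.147 -0.562 0.814
outer loop
vertex -3.436 -4.772 4.031
vertex -2.447 -4.66 3.93
vertex -2.972 -4.006 4.476
endloop
endfacet

endsolid


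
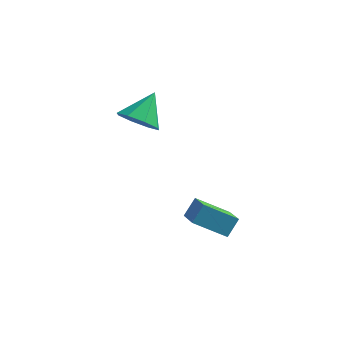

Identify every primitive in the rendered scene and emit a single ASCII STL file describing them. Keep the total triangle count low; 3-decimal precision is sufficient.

solid 
facet normal -0.197 -0.718 -0.668
outer loop
vertex -1.59 1.001 0.103
vertex -2.636 1.308 0.082
vertex -1.742 1.582 -0.477
endloop
endfacet
facet normal 0.936 0.339 0.094
outer loop
vertex -1.59 1.001 0.103
vertex -1.742 1.582 -0.477
vertex -2.284 2.592 1.278
endloop
endfacet
facet normal -0.197 -0.718 -0.668
outer loop
vertex -1.742 1.582 -0.477
vertex -2.636 1.308 0.082
vertex -2.417 2.002 -0.729
endloop
endfacet
facet normal 0.579 0.771 -0.265
outer loop
vertex -1.742 1.582 -0.477
vertex -2.417 2.002 -0.729
vertex -2.284 2.592 1.278
endloop
endfacet
facet normal -0.198 -0.718 -0.668
outer loop
vertex -2.417 2.002 -0.729
vertex -2.636 1.308 0.082
vertex -3.221 2.016 -0.506
endloop
endfacet
facet normal -0.060 0.959 -0.278
outer loop
vertex -2.417 2.002 -0.729
vertex -3.221 2.016 -0.506
vertex -2.284 2.592 1.278
endloop
endfacet
facet normal -0.196 -0.717 -0.668
outer loop
vertex -3.221 2.016 -0.506
vertex -2.636 1.308 0.082
vertex -3.682 1.614 0.061
endloop
endfacet
facet normal -0.609 0.790 0.065
outer loop
vertex -3.221 2.016 -0.506
vertex -3.682 1.614 0.061
vertex -2.284 2.592 1.278
endloop
endfacet
facet normal -0.197 -0.718 -0.668
outer loop
vertex -3.682 1.614 0.061
vertex -2.636 1.308 0.082
vertex -3.531 1.033 0.641
endloop
endfacet
facet normal -0.743 0.366 0.560
outer loop
vertex -3.682 1.614 0.061
vertex -3.531 1.033 0.641
vertex -2.284 2.592 1.278
endloop
endfacet
facet normal -0.197 -0.717 -0.668
outer loop
vertex -3.531 1.033 0.641
vertex -2.636 1.308 0.082
vertex -2.856 0.613 0.893
endloop
endfacet
facet normal -0.386 -0.068 0.920
outer loop
vertex -3.531 1.033 0.641
vertex -2.856 0.613 0.893
vertex -2.284 2.592 1.278
endloop
endfacet
facet normal -0.197 -0.717 -0.668
outer loop
vertex -2.856 0.613 0.893
vertex -2.636 1.308 0.082
vertex -2.052 0.6 0.67
endloop
endfacet
facet normal 0.255 -0.255 0.933
outer loop
vertex -2.856 0.613 0.893
vertex -2.052 0.6 0.67
vertex -2.284 2.592 1.278
endloop
endfacet
facet normal -0.197 -0.717 -0.668
outer loop
vertex -2.052 0.6 0.67
vertex -2.636 1.308 0.082
vertex -1.59 1.001 0.103
endloop
endfacet
facet normal 0.802 -0.087 0.591
outer loop
vertex -2.052 0.6 0.67
vertex -1.59 1.001 0.103
vertex -2.284 2.592 1.278
endloop
endfacet
facet normal -0.817 -0.255 0.517
outer loop
vertex 2.181 -3.928 -0.44
vertex 1.425 -2.781 -1.068
vertex 1.889 -4.538 -1.203
endloop
endfacet
facet normal 0.500 -0.760 0.416
outer loop
vertex 3.295 -4.099 -2.092
vertex 2.181 -3.928 -0.44
vertex 1.889 -4.538 -1.203
endloop
endfacet
facet normal -0.818 -0.256 0.516
outer loop
vertex 1.889 -4.538 -1.203
vertex 1.425 -2.781 -1.068
vertex 1.134 -3.391 -1.831
endloop
endfacet
facet normal -0.286 -0.598 -0.748
outer loop
vertex 1.134 -3.391 -1.831
vertex 3.295 -4.099 -2.092
vertex 1.889 -4.538 -1.203
endloop
endfacet
facet normal 0.286 0.598 0.748
outer loop
vertex 2.181 -3.928 -0.44
vertex 2.831 -2.342 -1.957
vertex 1.425 -2.781 -1.068
endloop
endfacet
facet normal 0.500 -0.759 0.416
outer loop
vertex 3.586 -3.489 -1.329
vertex 2.181 -3.928 -0.44
vertex 3.295 -4.099 -2.092
endloop
endfacet
facet normal 0.287 0.598 0.748
outer loop
vertex 3.586 -3.489 -1.329
vertex 2.831 -2.342 -1.957
vertex 2.181 -3.928 -0.44
endloop
endfacet
facet normal -0.500 0.759 -0.416
outer loop
vertex 1.425 -2.781 -1.068
vertex 2.831 -2.342 -1.957
vertex 1.134 -3.391 -1.831
endloop
endfacet
facet normal -0.286 -0.598 -0.748
outer loop
vertex 2.539 -2.952 -2.72
vertex 3.295 -4.099 -2.092
vertex 1.134 -3.391 -1.831
endloop
endfacet
facet normal -0.500 0.759 -0.416
outer loop
vertex 1.134 -3.391 -1.831
vertex 2.831 -2.342 -1.957
vertex 2.539 -2.952 -2.72
endloop
endfacet
facet normal 0.817 0.256 -0.516
outer loop
vertex 2.539 -2.952 -2.72
vertex 3.586 -3.489 -1.329
vertex 3.295 -4.099 -2.092
endloop
endfacet
facet normal 0.817 0.255 -0.517
outer loop
vertex 2.831 -2.342 -1.957
vertex 3.586 -3.489 -1.329
vertex 2.539 -2.952 -2.72
endloop
endfacet

endsolid


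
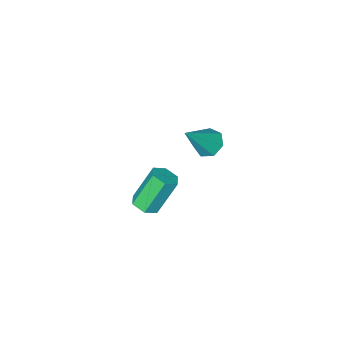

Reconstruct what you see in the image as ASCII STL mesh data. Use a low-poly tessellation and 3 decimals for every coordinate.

solid 
facet normal 0.484 -0.090 -0.870
outer loop
vertex -1.898 -0.422 -2.558
vertex -2.536 -0.335 -2.922
vertex -2.123 0.255 -2.753
endloop
endfacet
facet normal 0.820 0.393 0.416
outer loop
vertex -1.898 -0.422 -2.558
vertex -2.123 0.255 -2.753
vertex -2.926 -0.232 -0.713
endloop
endfacet
facet normal 0.820 0.393 0.416
outer loop
vertex -2.926 -0.232 -0.713
vertex -2.123 0.255 -2.753
vertex -3.151 0.445 -0.908
endloop
endfacet
facet normal -0.485 0.089 0.870
outer loop
vertex -2.926 -0.232 -0.713
vertex -3.151 0.445 -0.908
vertex -3.564 -0.145 -1.078
endloop
endfacet
facet normal 0.484 -0.090 -0.870
outer loop
vertex -2.123 0.255 -2.753
vertex -2.536 -0.335 -2.922
vertex -2.761 0.343 -3.117
endloop
endfacet
facet normal 0.148 0.989 -0.020
outer loop
vertex -2.123 0.255 -2.753
vertex -2.761 0.343 -3.117
vertex -3.151 0.445 -0.908
endloop
endfacet
facet normal 0.146 0.989 -0.020
outer loop
vertex -3.151 0.445 -0.908
vertex -2.761 0.343 -3.117
vertex -3.789 0.532 -1.273
endloop
endfacet
facet normal -0.485 0.089 0.870
outer loop
vertex -3.151 0.445 -0.908
vertex -3.789 0.532 -1.273
vertex -3.564 -0.145 -1.078
endloop
endfacet
facet normal 0.485 -0.089 -0.870
outer loop
vertex -2.761 0.343 -3.117
vertex -2.536 -0.335 -2.922
vertex -3.174 -0.248 -3.287
endloop
endfacet
facet normal -0.674 0.596 -0.437
outer loop
vertex -2.761 0.343 -3.117
vertex -3.174 -0.248 -3.287
vertex -3.789 0.532 -1.273
endloop
endfacet
facet normal -0.673 0.596 -0.437
outer loop
vertex -3.789 0.532 -1.273
vertex -3.174 -0.248 -3.287
vertex -4.202 -0.058 -1.442
endloop
endfacet
facet normal -0.484 0.090 0.870
outer loop
vertex -3.789 0.532 -1.273
vertex -4.202 -0.058 -1.442
vertex -3.564 -0.145 -1.078
endloop
endfacet
facet normal 0.485 -0.089 -0.870
outer loop
vertex -3.174 -0.248 -3.287
vertex -2.536 -0.335 -2.922
vertex -2.949 -0.925 -3.092
endloop
endfacet
facet normal -0.820 -0.393 -0.416
outer loop
vertex -3.174 -0.248 -3.287
vertex -2.949 -0.925 -3.092
vertex -4.202 -0.058 -1.442
endloop
endfacet
facet normal -0.820 -0.393 -0.416
outer loop
vertex -4.202 -0.058 -1.442
vertex -2.949 -0.925 -3.092
vertex -3.977 -0.735 -1.247
endloop
endfacet
facet normal -0.484 0.090 0.870
outer loop
vertex -4.202 -0.058 -1.442
vertex -3.977 -0.735 -1.247
vertex -3.564 -0.145 -1.078
endloop
endfacet
facet normal 0.485 -0.089 -0.870
outer loop
vertex -2.949 -0.925 -3.092
vertex -2.536 -0.335 -2.922
vertex -2.311 -1.012 -2.727
endloop
endfacet
facet normal -0.146 -0.989 0.020
outer loop
vertex -2.949 -0.925 -3.092
vertex -2.311 -1.012 -2.727
vertex -3.977 -0.735 -1.247
endloop
endfacet
facet normal -0.147 -0.989 0.019
outer loop
vertex -3.977 -0.735 -1.247
vertex -2.311 -1.012 -2.727
vertex -3.339 -0.823 -0.883
endloop
endfacet
facet normal -0.484 0.090 0.870
outer loop
vertex -3.977 -0.735 -1.247
vertex -3.339 -0.823 -0.883
vertex -3.564 -0.145 -1.078
endloop
endfacet
facet normal 0.484 -0.090 -0.870
outer loop
vertex -2.311 -1.012 -2.727
vertex -2.536 -0.335 -2.922
vertex -1.898 -0.422 -2.558
endloop
endfacet
facet normal 0.673 -0.596 0.437
outer loop
vertex -2.311 -1.012 -2.727
vertex -1.898 -0.422 -2.558
vertex -3.339 -0.823 -0.883
endloop
endfacet
facet normal 0.674 -0.596 0.437
outer loop
vertex -3.339 -0.823 -0.883
vertex -1.898 -0.422 -2.558
vertex -2.926 -0.232 -0.713
endloop
endfacet
facet normal -0.485 0.089 0.870
outer loop
vertex -3.339 -0.823 -0.883
vertex -2.926 -0.232 -0.713
vertex -3.564 -0.145 -1.078
endloop
endfacet
facet normal -0.647 -0.040 -0.762
outer loop
vertex -4.031 1.469 2.375
vertex -4.533 1.928 2.777
vertex -3.959 2.144 2.278
endloop
endfacet
facet normal 0.922 -0.150 -0.356
outer loop
vertex -4.031 1.469 2.375
vertex -3.959 2.144 2.278
vertex -3.167 2.012 4.383
endloop
endfacet
facet normal -0.647 -0.039 -0.761
outer loop
vertex -3.959 2.144 2.278
vertex -4.533 1.928 2.777
vertex -4.318 2.656 2.557
endloop
endfacet
facet normal 0.731 0.641 -0.235
outer loop
vertex -3.959 2.144 2.278
vertex -4.318 2.656 2.557
vertex -3.167 2.012 4.383
endloop
endfacet
facet normal -0.647 -0.039 -0.762
outer loop
vertex -4.318 2.656 2.557
vertex -4.533 1.928 2.777
vertex -4.839 2.621 3.001
endloop
endfacet
facet normal 0.145 0.958 0.246
outer loop
vertex -4.318 2.656 2.557
vertex -4.839 2.621 3.001
vertex -3.167 2.012 4.383
endloop
endfacet
facet normal -0.647 -0.039 -0.762
outer loop
vertex -4.839 2.621 3.001
vertex -4.533 1.928 2.777
vertex -5.129 2.064 3.276
endloop
endfacet
facet normal -0.395 0.564 0.726
outer loop
vertex -4.839 2.621 3.001
vertex -5.129 2.064 3.276
vertex -3.167 2.012 4.383
endloop
endfacet
facet normal -0.647 -0.039 -0.762
outer loop
vertex -5.129 2.064 3.276
vertex -4.533 1.928 2.777
vertex -4.97 1.405 3.175
endloop
endfacet
facet normal -0.481 -0.245 0.842
outer loop
vertex -5.129 2.064 3.276
vertex -4.97 1.405 3.175
vertex -3.167 2.012 4.383
endloop
endfacet
facet normal -0.646 -0.040 -0.762
outer loop
vertex -4.97 1.405 3.175
vertex -4.533 1.928 2.777
vertex -4.481 1.14 2.774
endloop
endfacet
facet normal -0.050 -0.860 0.507
outer loop
vertex -4.97 1.405 3.175
vertex -4.481 1.14 2.774
vertex -3.167 2.012 4.383
endloop
endfacet
facet normal -0.646 -0.040 -0.762
outer loop
vertex -4.481 1.14 2.774
vertex -4.533 1.928 2.777
vertex -4.031 1.469 2.375
endloop
endfacet
facet normal 0.575 -0.818 -0.026
outer loop
vertex -4.481 1.14 2.774
vertex -4.031 1.469 2.375
vertex -3.167 2.012 4.383
endloop
endfacet

endsolid


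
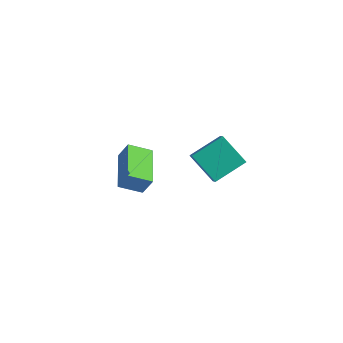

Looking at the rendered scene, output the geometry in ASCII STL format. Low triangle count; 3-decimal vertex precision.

solid 
facet normal -0.640 -0.639 0.427
outer loop
vertex -0.375 -3.795 2.018
vertex -1.728 -2.173 2.417
vertex -0.838 -3.953 1.089
endloop
endfacet
facet normal 0.630 -0.754 -0.186
outer loop
vertex -0.052 -3.167 0.563
vertex -0.375 -3.795 2.018
vertex -0.838 -3.953 1.089
endloop
endfacet
facet normal -0.639 -0.639 0.428
outer loop
vertex -0.838 -3.953 1.089
vertex -1.728 -2.173 2.417
vertex -2.192 -2.331 1.488
endloop
endfacet
facet normal -0.441 -0.151 -0.885
outer loop
vertex -2.192 -2.331 1.488
vertex -0.052 -3.167 0.563
vertex -0.838 -3.953 1.089
endloop
endfacet
facet normal 0.441 0.151 0.885
outer loop
vertex -0.375 -3.795 2.018
vertex -0.942 -1.387 1.891
vertex -1.728 -2.173 2.417
endloop
endfacet
facet normal 0.629 -0.755 -0.186
outer loop
vertex 0.412 -3.009 1.492
vertex -0.375 -3.795 2.018
vertex -0.052 -3.167 0.563
endloop
endfacet
facet normal 0.441 0.151 0.885
outer loop
vertex 0.412 -3.009 1.492
vertex -0.942 -1.387 1.891
vertex -0.375 -3.795 2.018
endloop
endfacet
facet normal -0.630 0.754 0.186
outer loop
vertex -1.728 -2.173 2.417
vertex -0.942 -1.387 1.891
vertex -2.192 -2.331 1.488
endloop
endfacet
facet normal -0.441 -0.150 -0.885
outer loop
vertex -1.405 -1.545 0.962
vertex -0.052 -3.167 0.563
vertex -2.192 -2.331 1.488
endloop
endfacet
facet normal -0.630 0.754 0.185
outer loop
vertex -2.192 -2.331 1.488
vertex -0.942 -1.387 1.891
vertex -1.405 -1.545 0.962
endloop
endfacet
facet normal 0.639 0.639 -0.428
outer loop
vertex -1.405 -1.545 0.962
vertex 0.412 -3.009 1.492
vertex -0.052 -3.167 0.563
endloop
endfacet
facet normal 0.640 0.639 -0.427
outer loop
vertex -0.942 -1.387 1.891
vertex 0.412 -3.009 1.492
vertex -1.405 -1.545 0.962
endloop
endfacet
facet normal -0.566 0.534 -0.628
outer loop
vertex -1.02 3.755 -0.451
vertex 0.364 3.797 -1.662
vertex -1.644 2.192 -1.219
endloop
endfacet
facet normal -0.752 -0.023 0.659
outer loop
vertex -1.084 1.663 -0.598
vertex -1.02 3.755 -0.451
vertex -1.644 2.192 -1.219
endloop
endfacet
facet normal -0.566 0.534 -0.628
outer loop
vertex -1.644 2.192 -1.219
vertex 0.364 3.797 -1.662
vertex -0.26 2.234 -2.43
endloop
endfacet
facet normal -0.338 -0.845 -0.415
outer loop
vertex -0.26 2.234 -2.43
vertex -1.084 1.663 -0.598
vertex -1.644 2.192 -1.219
endloop
endfacet
facet normal 0.338 0.845 0.415
outer loop
vertex -1.02 3.755 -0.451
vertex 0.924 3.268 -1.041
vertex 0.364 3.797 -1.662
endloop
endfacet
facet normal -0.752 -0.023 0.659
outer loop
vertex -0.46 3.226 0.17
vertex -1.02 3.755 -0.451
vertex -1.084 1.663 -0.598
endloop
endfacet
facet normal 0.338 0.845 0.415
outer loop
vertex -0.46 3.226 0.17
vertex 0.924 3.268 -1.041
vertex -1.02 3.755 -0.451
endloop
endfacet
facet normal 0.752 0.023 -0.659
outer loop
vertex 0.364 3.797 -1.662
vertex 0.924 3.268 -1.041
vertex -0.26 2.234 -2.43
endloop
endfacet
facet normal -0.338 -0.845 -0.415
outer loop
vertex 0.3 1.705 -1.809
vertex -1.084 1.663 -0.598
vertex -0.26 2.234 -2.43
endloop
endfacet
facet normal 0.752 0.023 -0.659
outer loop
vertex -0.26 2.234 -2.43
vertex 0.924 3.268 -1.041
vertex 0.3 1.705 -1.809
endloop
endfacet
facet normal 0.566 -0.534 0.628
outer loop
vertex 0.3 1.705 -1.809
vertex -0.46 3.226 0.17
vertex -1.084 1.663 -0.598
endloop
endfacet
facet normal 0.566 -0.534 0.628
outer loop
vertex 0.924 3.268 -1.041
vertex -0.46 3.226 0.17
vertex 0.3 1.705 -1.809
endloop
endfacet

endsolid
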